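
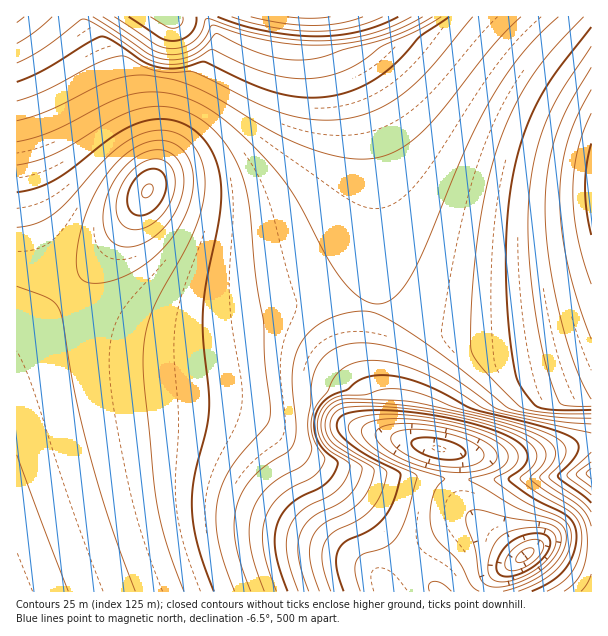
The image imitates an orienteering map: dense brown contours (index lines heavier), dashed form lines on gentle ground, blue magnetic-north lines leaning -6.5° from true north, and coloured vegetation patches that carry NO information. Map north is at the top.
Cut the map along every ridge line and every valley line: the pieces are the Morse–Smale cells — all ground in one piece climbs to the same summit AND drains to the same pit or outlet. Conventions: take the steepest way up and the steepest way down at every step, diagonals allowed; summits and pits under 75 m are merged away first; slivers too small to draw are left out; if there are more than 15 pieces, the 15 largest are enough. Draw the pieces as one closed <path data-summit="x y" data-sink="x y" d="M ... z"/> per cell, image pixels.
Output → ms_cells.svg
<path data-summit="147 191" data-sink="309 17" d="M332 16l-316 1 1 319 36-29 29-28 24-27 29-41-14 37 0 21 7 16 12 11 15 10 33 8 46 0 50-10 25-3 35 1 27 6 2-2 3-24 0-97-3-30-13-53-23-51-1-24z"/><path data-summit="147 191" data-sink="525 555" d="M212 409l-53 1-52 8-50 12-39 14-2 2 0 145 576 0-1-117-70 6-95 0-64-8-45-12-29-15-25-21-14-8z"/><path data-summit="591 186" data-sink="309 17" d="M591 16l-259 1 4 10 1 24 23 51 13 53 3 30 0 97-4 26 77 18 57 0 49-7 37-13z"/><path data-summit="147 191" data-sink="438 449" d="M132 216l-26 36-24 27-29 28-37 29 1 109 40-15 50-12 52-8 53-1 37 7 14 8 25 21 29 15 45 12 64 8 95 0 71-7-1-31-49 12-50 3-60-9-46-14-8-8-2-4-2-30-7-24 0-36 5-20-3-5-25-5-35-1-25 3-50 10-46 0-21-4-18-8-21-17-7-16 0-21z"/><path data-summit="591 186" data-sink="438 449" d="M591 307l-36 12-49 7-57 0-77-18-5 24 0 36 7 24 0 24 4 10 8 8 10 5 59 13 37 5 50-3 49-12z"/>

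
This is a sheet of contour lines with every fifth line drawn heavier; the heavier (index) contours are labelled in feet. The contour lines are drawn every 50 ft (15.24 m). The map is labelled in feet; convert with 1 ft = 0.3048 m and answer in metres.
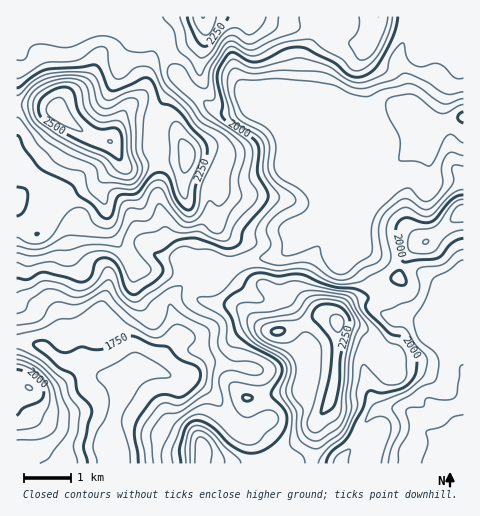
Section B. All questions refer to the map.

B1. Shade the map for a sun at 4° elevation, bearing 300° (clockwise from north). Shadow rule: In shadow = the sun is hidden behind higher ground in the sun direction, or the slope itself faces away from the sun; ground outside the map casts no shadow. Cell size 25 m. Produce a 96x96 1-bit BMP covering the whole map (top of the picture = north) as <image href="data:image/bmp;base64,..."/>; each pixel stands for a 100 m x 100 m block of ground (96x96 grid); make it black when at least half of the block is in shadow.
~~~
<image width="96" height="96" href="data:image/bmp;base64,Qk2+BAAAAAAAAD4AAAAoAAAAYAAAAGAAAAABAAEAAAAAAIAEAAATCwAAEwsAAAIAAAAAAAAA////AAAAAAAAAAAAAAAAAH4D4AAAAAAAAAAAAH+D8AAAAAAAAAAAAH/D8AAAAcAAAAAAAH/j+AAAB+AAAAAAAH/5+AAAD8AAAAAAAH/9+AAAD4AAAAAAAH/8+AAABwAAAAAAAH/+fAAAAgAAAAAAAC///AAAAAAAAAAAAAf/+AAAAAAAAAAAAAf/+AAAeAAAAAAAAA//+AAB+AAAAAAAAA///8AH+AAAAAAAAA///+AH8AAAAAAAAA///+AH8AAAAAAAAA/+/8AHgAAAAAAAAAf8f8ADAAAAAAAAAAf8P8AAAAAAAAAAAAf4H4AAAAAAAAAAAAf4DwAAAAAAAAAAAAf4AgAAAAAAAAAAAAf4AAAAAAAAAAAAAAf4AAAAAAAAAAAAAAf8AAAAAAAAAAAAAAf8AAAAAAAAAAAAAAP+AAAAAAAAAAAAAAP+AAAAAAABgAAAAAP+AAAAAAABwAAAAAP8AAAGAAABwAAAAAP8AAAGAAABgAAAAAP8AAAAAAAAAAAAAAH8AAAAAAAAAAAAAAH4AAAAA+AAAAAAAAHwAAAAA/A/gAAAAAHgAYAAB/g/wAAAAAAAA4AAA/g/wAAAAAAAA4AeA/g/4AAAAAAAAQAcAfgf4AAAAAAAAAAcAPAHwAAAAAAAAAAIAPADgAAAAAAAAAAAAGAAAAAAAAAAAA8AAAAAAAAAAAAAAB8AAAAAAAAAAAAAAB8DwAAA4AAAAAAAAH8H4AAA8AAAAAAAAH8P4AAA8AAAAAAAAH4H4AD4cAAAAAAAAD4DwAf4HAOAAAAAAB4BwAf4Dw/HwAAAAA4AwA/wB4//8AAAAAAAQA/wB8//8AAAAAAAAA/gB+Z/8AAAAAAAAA/AB+Q/4AAAAAAAAA/HB+Y/wAAAAAAAAA+Ph+QfgAAAAAAAAA8/h+AOAAAAAAAAAA5/x+AAAAAAAAAAAAD/h+AAAAAAAAAAAAD/h/AAAAAAAAAAAAD/h/OH4AAAAAAAAAD/B///8AAAAAAAAAD/B/v/8AAAAAAAAAD/B/v/8AAAAAAAAAD+B/P/4AAAAAAAAAH+A/H/4AAAAAAAAAP+A+D/wAAAAAAAAAP8AcA/gAAAAAAAAAP8AAAPAAAAAAAAAAP8AAACAAAAAAAAAAP4AAAAAAAAAAAAAAH4AAAAAAAAAAAAAAH4AAAAAAAAAAAAAAD4AAAAAAAAAAAAAAD4AAfwAAAAAAIAAAB4AA/4AAAAAAcAB8A4AA/4AAAAAAcAB+AIAB/8AAAAAAcAB+AAAB//AAAA4AMAA/AAAD//gAAH8AAAAeADAH//wAAf+AAAAGADwH//4AA/+AAAAAADwP//wAB/+AAAAAADwP//wAB/8AAAAAADgP//4AA/8AAAAAABAP//8AA/8AAAAAAAAP//+AAf8AAAAAAAAH//+AAf8AAAAAAAAH//+AAP8AAAAAAAAH+/+AAH+AAAAAAAAH8f8AAH+AAAAAAAAH8f4AAH+AAAAAAAAH4AAAAD+AAAAAAAAH4AAAAD8AAAAAAAADwAAAAD8AAAAAAAAAAAAAAB4AA="/>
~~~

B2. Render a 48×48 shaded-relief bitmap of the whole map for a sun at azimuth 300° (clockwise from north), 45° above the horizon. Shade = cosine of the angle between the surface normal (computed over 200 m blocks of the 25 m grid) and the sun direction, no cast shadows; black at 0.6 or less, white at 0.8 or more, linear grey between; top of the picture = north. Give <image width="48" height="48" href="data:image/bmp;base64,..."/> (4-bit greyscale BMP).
<image width="48" height="48" href="data:image/bmp;base64,Qk32BAAAAAAAAHYAAAAoAAAAMAAAADAAAAABAAQAAAAAAIAEAAATCwAAEwsAABAAAAAAAAAAAAAAABEREQAiIiIAMzMzAERERABVVVUAZmZmAHd3dwCIiIgAmZmZAKqqqgC7u7sAzMzMAN3d3QDu7u4A////AHd3d2VnirzLvNtmeJmZiIdCWZhkRneIh3d3ZlVXiry7zet1Z5q6mYdCN5l0Nnd4iHZmVURXiry7zux1Z5q7u5dCA3mFNGd4iWZmVURWiry6zvt2eImbzclTEFmWRFd3iGZmVUVWirzLveuHiIiJztt0IBeYVWd2d3ZlVVVmiavLrOuYmYd4rMymMAR3Znd2Z3ZURWd3eau7q+2pqod4q6u4MSNVVWd3d4dTNWeIiJqqmt3Lupmby5m5MTVlMjV3d4dURWeIiJmZmb3cupm97am6QDaHUiRnd4hlZ3d4iIiIiJvcqZms7rmqUTeIdTNWd4hmeHd3eIiIiIm7qIiazbmqYTeIdlVWd4h4h3d2Z4iImYial3d4mpiqYTeIhlZmd4iIh3iHZnd3iZmrmIh2d4iaYSeIhlZ4iWZoh3eIdnd1aJq8uaqXZniZYSZ3h1aImVVWd3eIiIhlV4iby7zKh3iZciVmiGaIiWZVZ2Z4mYh1Z4iJq7zMu7qZhCRWh2Z4iWZmZmVomXd2eIiJq6qrvN26hCRnd2VoiWZmd1NIqWRFeqmauqmZq83LlkZ3dlVXiWVWd2MmqnQ0aamau6qZmru7uoiIh2VWiGVWd3U1q4VDRomau7upqpmZvLqph2VWd3ZWd3ZFm5ZVVniImruqu6h3nMu7p2ZlVnZWd2ZWmodlVnd4iImZq6l3isy8uGVURGZFZmVWeHZ2Vnd3ZmZmiql3eKu7unVERHZDVmVVZmZ2RGd2ZVVVaJmHeJq7u6hURJhkRndlRFZ3ZUZ2VFVWZ4mYeJvMu7qWRImXVoiGQ1Znh0WHRERFZniYiJvMuqrLdmeIZXmXM1ZnmVNnVEQ0VWZ4iIrdypreyWZ4dniXM1VYqVNXVVQ0VVV4iIm92onf/Xd4iIiGRENJulNnZWVVZmZ4iIibyojO/4h4iJqGVCE4ulNoZWZWd3eIiIiJuoes3YiIiJqoZSAnqUJXZFVVeIiIiIiImoebu4iIh3iqhjJHqVI2ZEM0aIiIiIiImpibqoiZh3eJhjRoqmI2ZTIjaIiIiIiIiJmsupmYiHd3YyR5unRFZUMjV4iIiIiIh4irqZmYiHeIYhR5uoZmdmVEZ4iIiIiIh3iamKqZiIiJhCR5qXZ3dndmeIiIiIiIh4iJmLuph3eKpjRpqFZ3ZniIiIiIiIiIeIiIiMy5h2Z6uFRol1VmVXiIiIiIiIiHeIiHVd3bhlRpy3VXh2ZlM2iIiIiIiIh2d4iHU//tp1RHvKdWdndjJGeIiIh4h2ZVZniIZP/+2nVFm7pkZ4dCJGZnd3d3d1REVniId87u3Khlerp0WJcgJWVVZmZ3h1REVneIiKvMvLuGeal1aJcgJmVEVmZ3mWM0Z3d4iJqqqruXeJmHeJcgFXVEVnd3iYUiaId4iJmZmauod4mIiZhAFnQzRWiIiJcxSJiIiImYiZqpiIiImqlRFnUzRFeJiZlRN5mIiIiIiIiZiIiImrljNnZVVWeJmZpyJomHeIiIiIiIiIiJmrlkRndVZmeJmZqDJYiHeA=="/>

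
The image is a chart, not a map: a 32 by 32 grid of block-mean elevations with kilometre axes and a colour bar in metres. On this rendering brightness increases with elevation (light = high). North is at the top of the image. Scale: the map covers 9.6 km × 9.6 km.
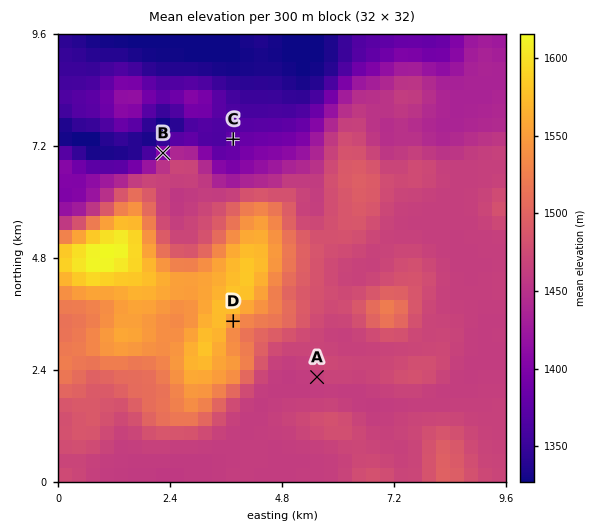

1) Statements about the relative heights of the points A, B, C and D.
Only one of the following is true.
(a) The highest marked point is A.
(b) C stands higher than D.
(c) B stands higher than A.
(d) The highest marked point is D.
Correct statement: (d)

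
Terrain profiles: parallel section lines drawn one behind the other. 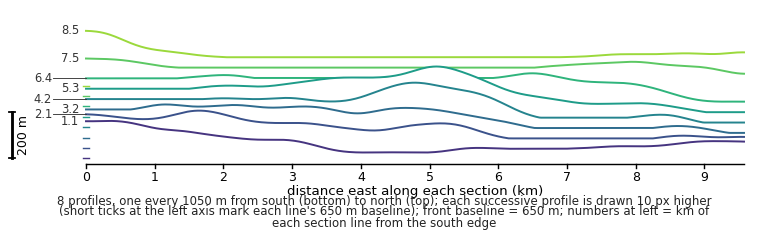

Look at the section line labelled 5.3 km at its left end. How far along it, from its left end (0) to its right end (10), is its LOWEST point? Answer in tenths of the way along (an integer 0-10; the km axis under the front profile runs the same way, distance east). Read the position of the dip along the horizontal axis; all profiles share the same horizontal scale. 10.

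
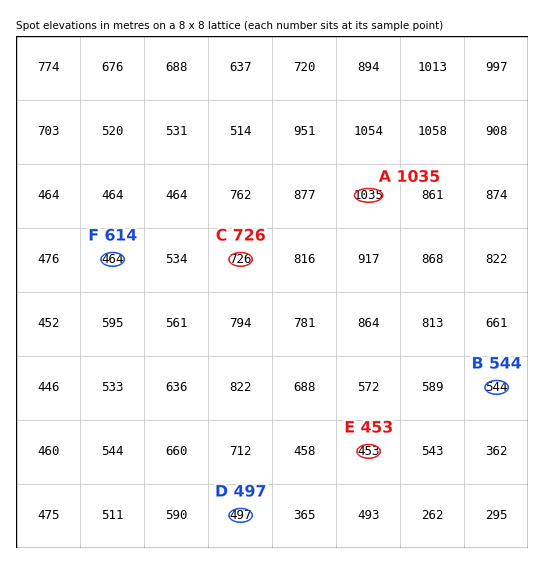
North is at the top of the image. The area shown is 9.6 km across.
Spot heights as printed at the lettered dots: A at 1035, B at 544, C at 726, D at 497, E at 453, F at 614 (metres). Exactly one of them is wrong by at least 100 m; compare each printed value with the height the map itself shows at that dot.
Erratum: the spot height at F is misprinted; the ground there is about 464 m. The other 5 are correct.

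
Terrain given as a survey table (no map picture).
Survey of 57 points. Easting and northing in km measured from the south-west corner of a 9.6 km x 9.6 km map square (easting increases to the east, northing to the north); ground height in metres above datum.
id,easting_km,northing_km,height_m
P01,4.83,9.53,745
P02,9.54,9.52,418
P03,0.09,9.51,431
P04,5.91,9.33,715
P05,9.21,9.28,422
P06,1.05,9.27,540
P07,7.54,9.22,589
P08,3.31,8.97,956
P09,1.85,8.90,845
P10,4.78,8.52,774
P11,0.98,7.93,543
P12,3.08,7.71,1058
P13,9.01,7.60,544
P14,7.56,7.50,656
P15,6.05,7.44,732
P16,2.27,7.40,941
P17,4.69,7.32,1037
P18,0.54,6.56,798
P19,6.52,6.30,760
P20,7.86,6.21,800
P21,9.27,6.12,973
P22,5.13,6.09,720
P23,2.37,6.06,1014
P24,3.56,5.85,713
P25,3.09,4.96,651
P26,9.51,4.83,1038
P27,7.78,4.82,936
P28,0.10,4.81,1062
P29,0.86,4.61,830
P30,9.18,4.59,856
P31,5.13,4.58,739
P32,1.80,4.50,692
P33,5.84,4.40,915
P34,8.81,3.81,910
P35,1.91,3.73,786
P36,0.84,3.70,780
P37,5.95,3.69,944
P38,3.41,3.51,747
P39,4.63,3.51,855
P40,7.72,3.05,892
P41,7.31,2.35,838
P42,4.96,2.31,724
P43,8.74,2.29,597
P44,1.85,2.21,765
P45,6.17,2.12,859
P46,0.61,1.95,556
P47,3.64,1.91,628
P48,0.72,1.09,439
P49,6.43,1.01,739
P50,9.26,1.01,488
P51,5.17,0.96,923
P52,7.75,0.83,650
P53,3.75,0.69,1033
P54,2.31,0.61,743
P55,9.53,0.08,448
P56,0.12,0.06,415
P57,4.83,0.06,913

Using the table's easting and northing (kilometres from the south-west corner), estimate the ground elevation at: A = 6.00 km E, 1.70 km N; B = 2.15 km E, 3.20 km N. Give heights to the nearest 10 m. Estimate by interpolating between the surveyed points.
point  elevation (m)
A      900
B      730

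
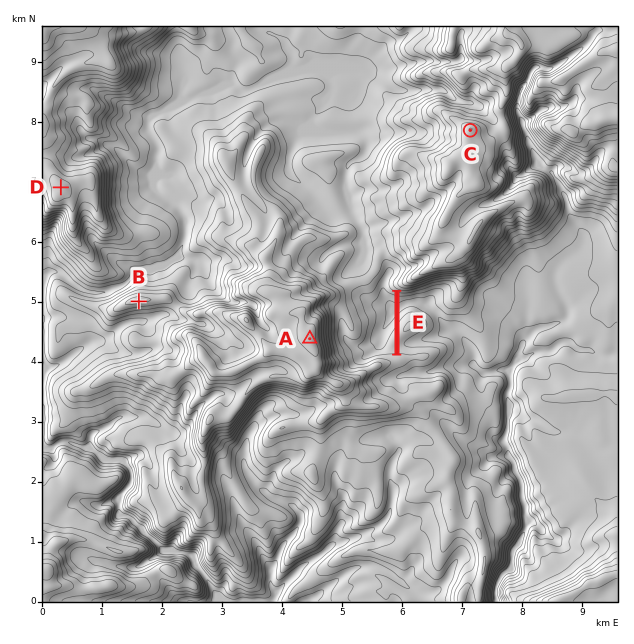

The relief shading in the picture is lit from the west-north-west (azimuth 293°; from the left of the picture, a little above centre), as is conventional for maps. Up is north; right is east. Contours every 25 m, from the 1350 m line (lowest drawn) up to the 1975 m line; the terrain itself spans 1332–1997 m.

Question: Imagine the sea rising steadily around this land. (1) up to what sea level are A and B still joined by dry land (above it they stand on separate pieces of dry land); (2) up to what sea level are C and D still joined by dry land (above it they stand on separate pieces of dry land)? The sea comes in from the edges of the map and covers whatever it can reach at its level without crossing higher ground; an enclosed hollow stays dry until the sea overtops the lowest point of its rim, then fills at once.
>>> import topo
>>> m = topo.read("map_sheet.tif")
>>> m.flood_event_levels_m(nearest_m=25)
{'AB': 1675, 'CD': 1600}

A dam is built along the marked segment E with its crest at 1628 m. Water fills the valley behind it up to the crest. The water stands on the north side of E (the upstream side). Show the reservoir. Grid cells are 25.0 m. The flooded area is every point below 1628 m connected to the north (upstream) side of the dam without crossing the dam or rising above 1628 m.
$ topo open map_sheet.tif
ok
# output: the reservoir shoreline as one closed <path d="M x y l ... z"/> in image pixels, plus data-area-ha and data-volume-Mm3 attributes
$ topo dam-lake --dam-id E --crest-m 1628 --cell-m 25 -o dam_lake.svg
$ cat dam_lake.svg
<path d="M391 266l-3 0-2 2-4 8-11 16-3 1-7 0-3 2 0 3 5 9 0 5 5 6 0 9-2 1-2 11-8 7 6 5-2 7 2 2 8-1 4-3 20-2 0-63-4-3 0-8 4-7 0-3-3-4z" data-area-ha="66" data-volume-Mm3="17.54"/>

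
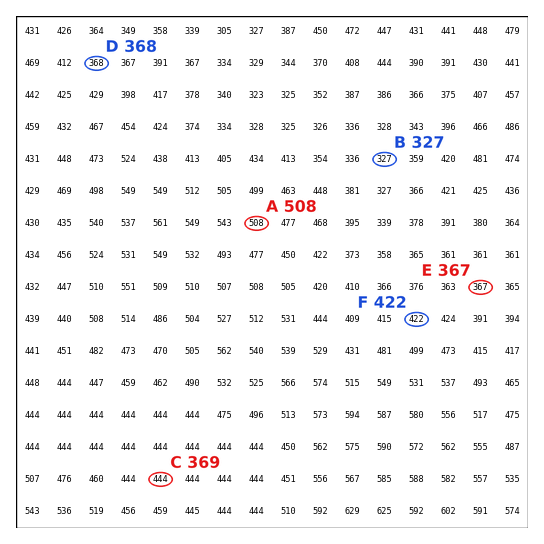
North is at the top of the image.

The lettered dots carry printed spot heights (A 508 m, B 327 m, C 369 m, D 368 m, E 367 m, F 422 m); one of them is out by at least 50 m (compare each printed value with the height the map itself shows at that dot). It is C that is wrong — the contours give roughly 444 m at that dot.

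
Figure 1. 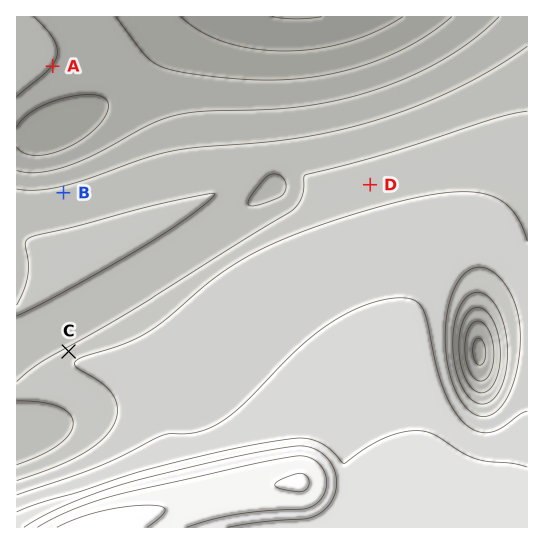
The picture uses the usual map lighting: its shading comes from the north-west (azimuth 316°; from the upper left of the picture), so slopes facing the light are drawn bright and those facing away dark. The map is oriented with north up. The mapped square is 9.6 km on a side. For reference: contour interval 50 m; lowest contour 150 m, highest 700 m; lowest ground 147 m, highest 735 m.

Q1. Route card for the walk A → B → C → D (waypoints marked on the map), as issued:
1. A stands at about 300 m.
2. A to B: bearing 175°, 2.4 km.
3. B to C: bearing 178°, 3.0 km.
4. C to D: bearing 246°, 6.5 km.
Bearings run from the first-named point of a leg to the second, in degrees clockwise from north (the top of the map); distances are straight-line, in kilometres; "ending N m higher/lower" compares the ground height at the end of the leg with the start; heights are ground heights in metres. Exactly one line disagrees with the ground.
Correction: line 4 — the bearing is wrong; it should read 61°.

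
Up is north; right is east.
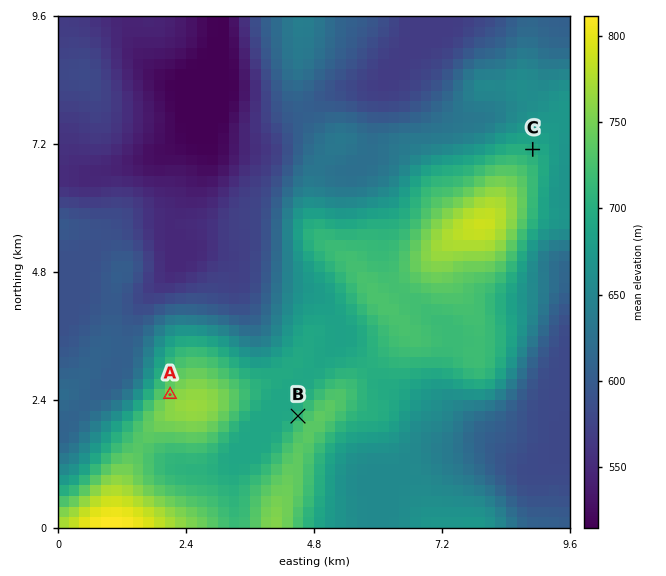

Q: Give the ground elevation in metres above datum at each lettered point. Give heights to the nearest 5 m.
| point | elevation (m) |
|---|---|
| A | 750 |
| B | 710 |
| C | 695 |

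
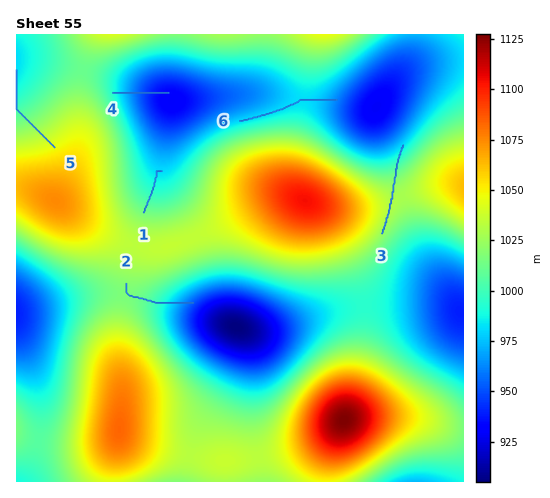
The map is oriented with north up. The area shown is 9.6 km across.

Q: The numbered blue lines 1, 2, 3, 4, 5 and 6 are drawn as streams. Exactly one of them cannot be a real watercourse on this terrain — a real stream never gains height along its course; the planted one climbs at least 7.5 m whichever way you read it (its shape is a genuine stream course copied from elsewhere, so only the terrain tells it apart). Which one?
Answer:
3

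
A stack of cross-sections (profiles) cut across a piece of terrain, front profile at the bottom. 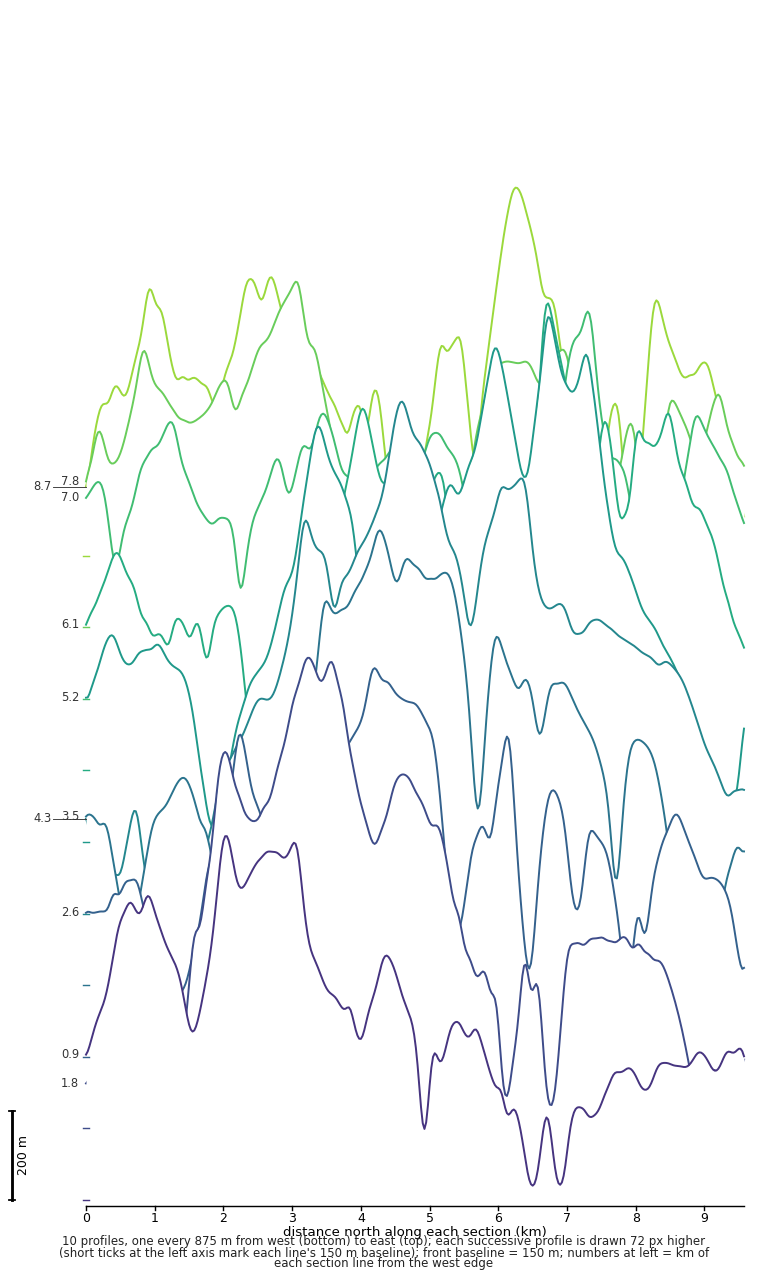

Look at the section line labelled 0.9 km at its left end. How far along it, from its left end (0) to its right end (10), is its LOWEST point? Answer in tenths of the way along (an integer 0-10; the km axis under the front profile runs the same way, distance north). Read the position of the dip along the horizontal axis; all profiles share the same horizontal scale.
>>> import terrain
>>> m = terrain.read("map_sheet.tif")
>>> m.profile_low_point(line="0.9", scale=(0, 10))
7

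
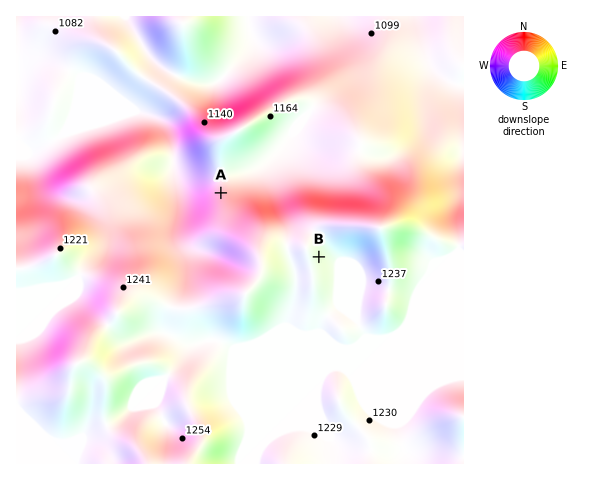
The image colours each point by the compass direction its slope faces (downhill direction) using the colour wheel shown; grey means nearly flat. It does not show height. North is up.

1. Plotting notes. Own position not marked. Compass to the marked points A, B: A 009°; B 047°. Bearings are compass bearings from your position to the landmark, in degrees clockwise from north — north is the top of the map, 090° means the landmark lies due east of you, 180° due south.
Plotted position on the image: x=192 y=375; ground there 1240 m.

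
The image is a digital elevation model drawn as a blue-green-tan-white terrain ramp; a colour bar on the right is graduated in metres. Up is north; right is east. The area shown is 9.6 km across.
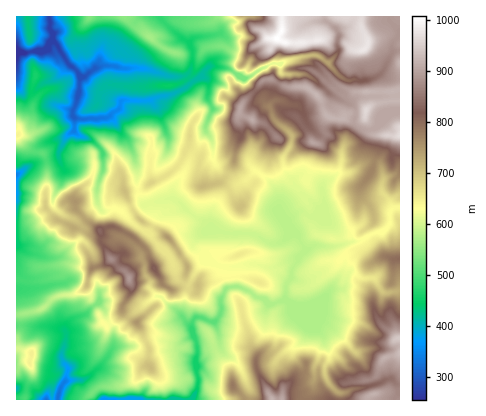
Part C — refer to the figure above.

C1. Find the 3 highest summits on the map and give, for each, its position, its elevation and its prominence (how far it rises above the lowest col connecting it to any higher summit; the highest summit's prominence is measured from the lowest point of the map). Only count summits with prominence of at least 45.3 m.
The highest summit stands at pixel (276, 38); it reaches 1008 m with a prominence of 753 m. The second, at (364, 50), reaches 980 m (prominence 61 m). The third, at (366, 110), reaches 962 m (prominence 57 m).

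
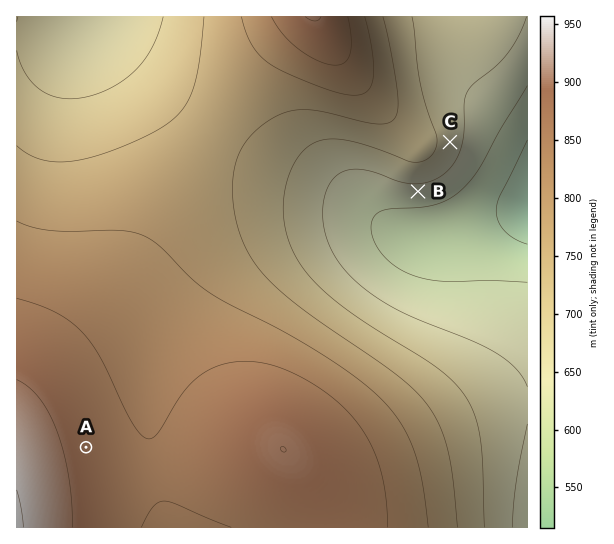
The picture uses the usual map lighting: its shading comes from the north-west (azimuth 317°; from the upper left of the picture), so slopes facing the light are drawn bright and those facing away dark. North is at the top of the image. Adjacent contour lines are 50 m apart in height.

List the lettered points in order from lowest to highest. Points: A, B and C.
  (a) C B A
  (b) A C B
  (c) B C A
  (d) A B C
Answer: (c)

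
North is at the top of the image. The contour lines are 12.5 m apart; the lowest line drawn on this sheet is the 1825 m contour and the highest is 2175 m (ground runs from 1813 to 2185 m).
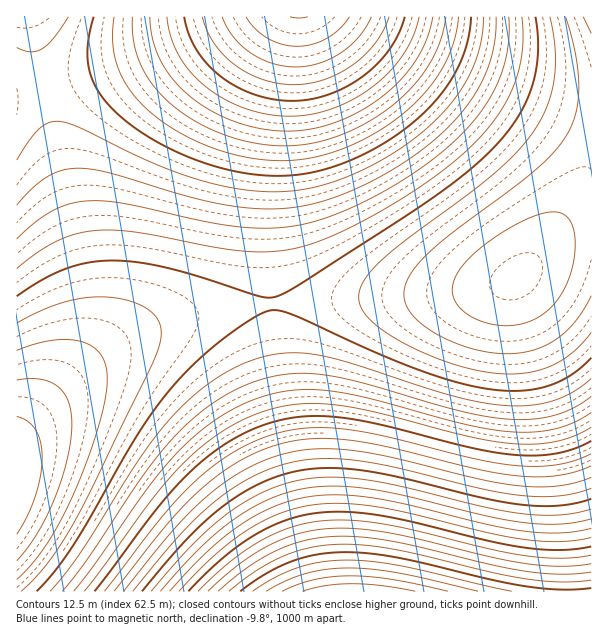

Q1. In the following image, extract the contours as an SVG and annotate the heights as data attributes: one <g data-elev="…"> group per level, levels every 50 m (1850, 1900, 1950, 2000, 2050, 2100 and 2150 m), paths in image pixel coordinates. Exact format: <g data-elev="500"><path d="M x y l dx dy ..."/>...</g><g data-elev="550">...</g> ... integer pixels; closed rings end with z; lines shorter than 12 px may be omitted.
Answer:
<g data-elev="1850"><path d="M266 591l21-11 19-7 20-4 22-1 24 1 26 4 80 18"/></g><g data-elev="1900"><path d="M218 591l28-23 29-17 28-10 30-5 27 1 32 4 100 24 36 7 33 2 30-2"/></g><g data-elev="1950"><path d="M179 591l36-36 31-24 33-17 17-6 18-3 30-2 36 4 33 7 78 19 37 7 33 2 30-4"/><path d="M308 17l-9 1-9-1"/></g><g data-elev="2000"><path d="M142 591l44-51 36-33 18-13 20-10 18-8 19-5 32-3 37 3 36 7 86 21 39 6 34 0 30-6"/><path d="M405 17l-6 16-9 15-12 15-15 13-16 10-18 8-18 5-18 2-20-2-18-4-18-8-16-11-14-12-11-14-8-17-4-16"/></g><g data-elev="2050"><path d="M104 591l58-75 34-36 20-16 20-13 19-10 21-8 35-5 39 2 39 7 91 23 42 6 20 0 18-2 16-4 15-6"/><path d="M459 17l-6 27-11 25-17 24-23 21-28 20-32 15-31 9-30 3-35-4-34-9-33-16-28-19-20-21-12-23-6-25 1-27"/></g><g data-elev="2100"><path d="M62 591l27-34 55-83 27-34 20-19 19-16 21-13 21-10 18-5 18-3 18-1 20 2 37 8 101 29 27 5 22 2 23 0 21-4 18-8 16-11"/><path d="M509 17l-1 27-6 27-11 25-17 24-22 24-29 22-34 23-36 18-26 10-22 7-23 3-22 1-47-5-94-20-18-2-17 0-16 3-17 7-16 12-18 16"/></g><g data-elev="2150"><path d="M17 580l15-16 13-18 14-22 13-27 14-33 12-35 7-28 2-21-1-14-4-10-9-9-10-5-14-2-16 0-18 4-18 6"/><path d="M566 17l9 36 4 31-3 27-9 23-13 18-18 18-86 64-25 23-17 21-3 10-1 9 3 11 7 9 10 9 14 9 17 8 18 6 18 4 16 1 14-1 13-3 22-11 19-18 16-25"/></g>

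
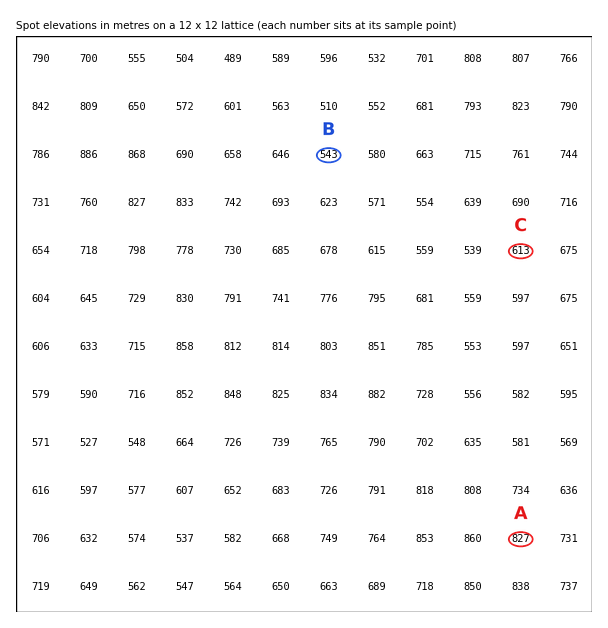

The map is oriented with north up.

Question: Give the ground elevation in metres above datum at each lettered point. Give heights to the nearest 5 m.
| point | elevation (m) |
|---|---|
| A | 825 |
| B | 545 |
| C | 615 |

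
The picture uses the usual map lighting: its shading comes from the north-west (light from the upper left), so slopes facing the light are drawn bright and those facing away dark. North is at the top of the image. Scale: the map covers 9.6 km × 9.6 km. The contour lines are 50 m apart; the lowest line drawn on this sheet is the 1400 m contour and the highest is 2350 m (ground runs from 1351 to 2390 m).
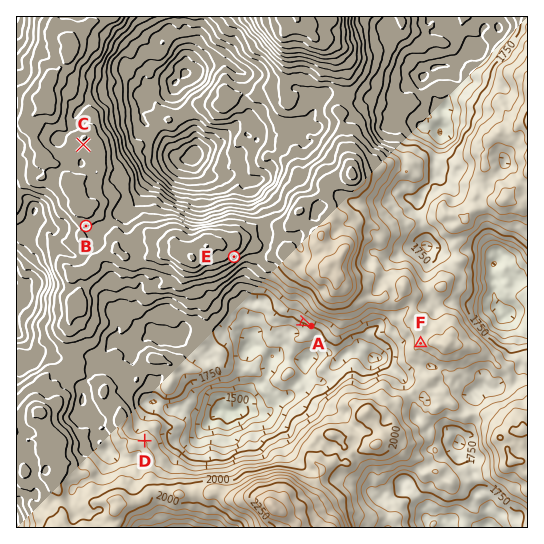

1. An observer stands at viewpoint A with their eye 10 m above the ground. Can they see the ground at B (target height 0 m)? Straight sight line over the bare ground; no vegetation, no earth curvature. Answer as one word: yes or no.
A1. no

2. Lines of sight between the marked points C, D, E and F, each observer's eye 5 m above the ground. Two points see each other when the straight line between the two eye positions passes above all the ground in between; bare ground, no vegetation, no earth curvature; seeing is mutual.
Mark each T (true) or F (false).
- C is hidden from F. T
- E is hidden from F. T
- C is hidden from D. T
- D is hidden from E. F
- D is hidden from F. F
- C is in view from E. F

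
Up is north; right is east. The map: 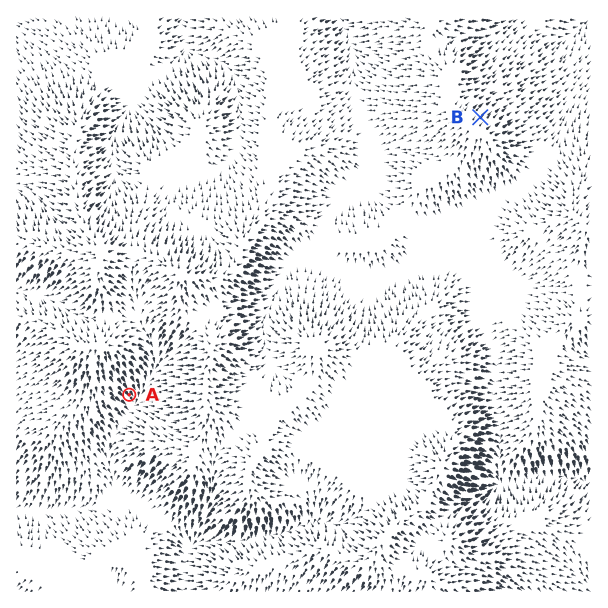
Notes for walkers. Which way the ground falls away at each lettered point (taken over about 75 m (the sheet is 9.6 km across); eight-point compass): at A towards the SE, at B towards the NE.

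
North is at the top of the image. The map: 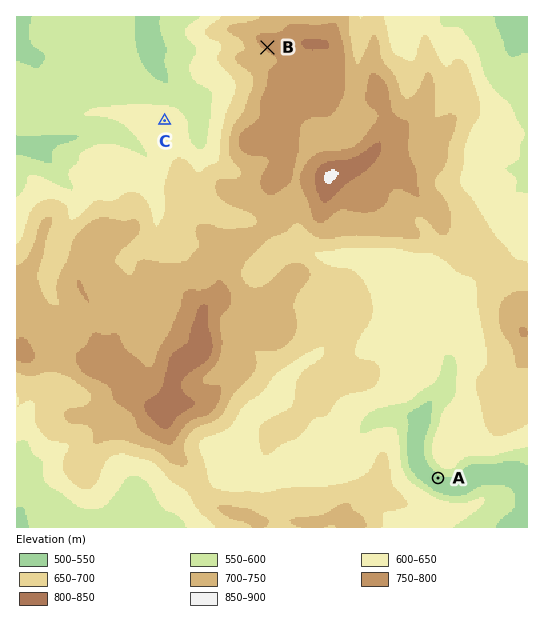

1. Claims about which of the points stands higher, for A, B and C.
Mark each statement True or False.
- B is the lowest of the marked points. False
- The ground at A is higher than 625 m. False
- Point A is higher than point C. False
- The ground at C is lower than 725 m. True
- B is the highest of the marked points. True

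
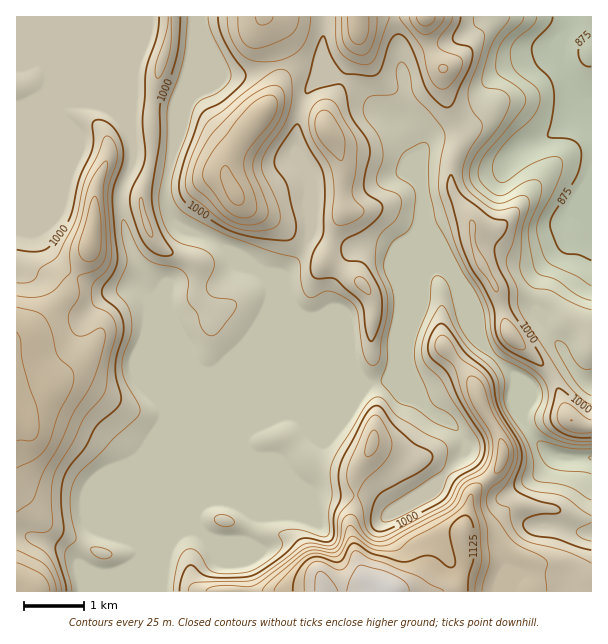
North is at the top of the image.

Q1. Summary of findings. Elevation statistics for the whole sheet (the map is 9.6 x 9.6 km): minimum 860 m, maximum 1200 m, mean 990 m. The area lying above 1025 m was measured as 21.1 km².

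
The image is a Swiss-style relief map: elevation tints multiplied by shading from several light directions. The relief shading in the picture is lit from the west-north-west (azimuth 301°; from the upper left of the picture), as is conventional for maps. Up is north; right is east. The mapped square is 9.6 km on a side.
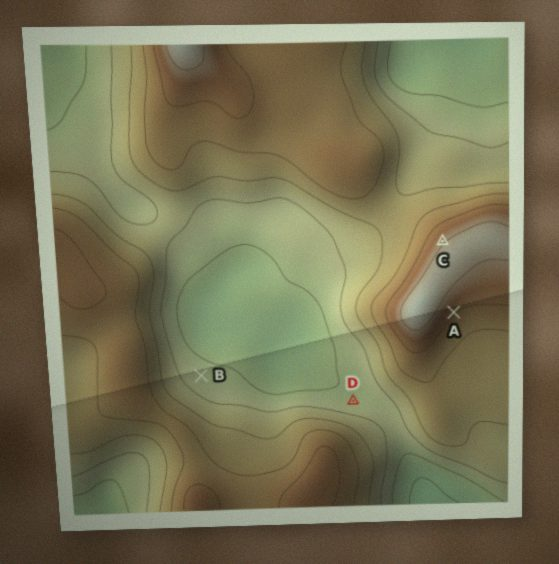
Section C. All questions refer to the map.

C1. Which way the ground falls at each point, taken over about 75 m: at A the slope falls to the SE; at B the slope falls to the NE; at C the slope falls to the NW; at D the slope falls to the N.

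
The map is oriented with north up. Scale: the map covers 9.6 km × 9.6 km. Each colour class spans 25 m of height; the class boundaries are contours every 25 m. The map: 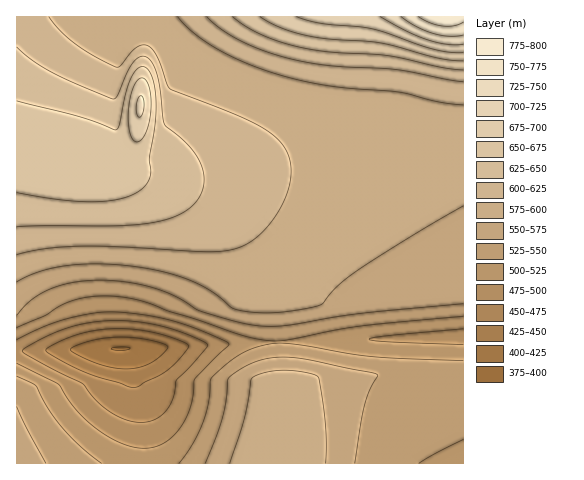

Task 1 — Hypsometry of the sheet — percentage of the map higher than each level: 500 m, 91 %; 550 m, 72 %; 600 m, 32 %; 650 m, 10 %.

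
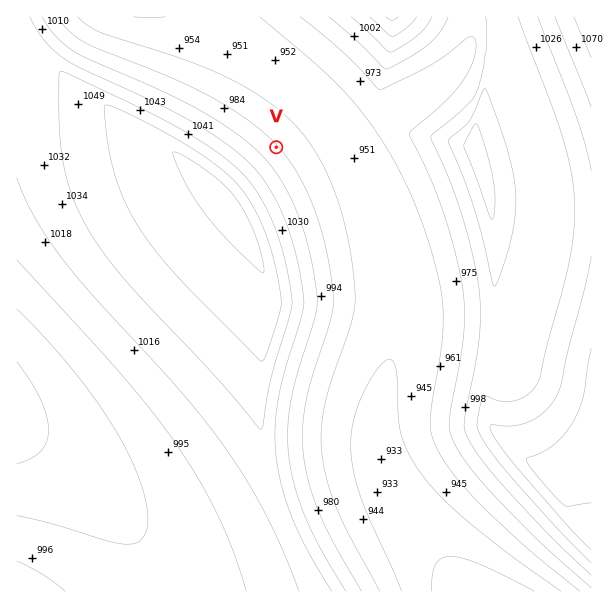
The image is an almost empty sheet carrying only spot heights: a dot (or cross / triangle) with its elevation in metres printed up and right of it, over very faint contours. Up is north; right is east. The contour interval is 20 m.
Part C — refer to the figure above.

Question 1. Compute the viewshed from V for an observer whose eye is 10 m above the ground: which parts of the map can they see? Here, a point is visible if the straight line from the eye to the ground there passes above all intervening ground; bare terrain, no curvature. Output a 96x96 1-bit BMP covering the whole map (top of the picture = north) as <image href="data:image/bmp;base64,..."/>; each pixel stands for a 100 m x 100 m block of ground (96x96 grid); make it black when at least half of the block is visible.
<image width="96" height="96" href="data:image/bmp;base64,Qk2+BAAAAAAAAD4AAAAoAAAAYAAAAGAAAAABAAEAAAAAAIAEAAATCwAAEwsAAAIAAAAAAAAA////AAAAAAAAAAAAAAAAAAAAAAAAAAAAAAAAAAAAAAAAAAAAAAAAAAAAAAAAAAAAAAAAAAAAAAAAAAAAAAAAAAAAAAAAAAAAAAAAAAAAAAAAAAAAAAAAAAAAAAAAAAAAAAAAAAAAAAAAAAAAAAAAAAAAAAAAAAAAAAAAAAAAAAAAAAAAAAAAAAAAAAAAAAAAAAAAAAAAAAAAAAAAAAAAAAAAAAAAAAAAAAAAAAAAAAAAAAAAAAAAAAAAAAAAAAAAAAAAAAAAAAAAAAAAAAAAAAAAAAAAAAAAAAAAAAAAAAAAAAAAAAAAAAAAAAAAAAAAAAAAAAAAAAAAAAAAAAAAAAAAAAAAAAAAAAAAAAAAB8AAAAAAAAAAAAGAD/AAAAAAAAAAAAPwH/wAAAAAAAAAAAP8f/4AAAAAAAAAAAf///8AAAAAAAAAAAf///8AAAAAAAAAAAf///8AAAAAAAAAAA////8AAAAAAAAAAA////8AAAAAAAAAAA////8AAAAAAAAAAA////8AAAAAAAAAAA////8AAAAAAAAAAB////8AAAAAAAAAAB/+B/8AAAAAAAAAAB/8A/8AAAAAAAAAAB/8A/8AAAAAAAAAAB/8Af8AAAAAAAAAAD/8Af8AAAAAAAAAAD/8AP8AAAAAAAAAAD/+AP8AAAAAAAAAAD/+AH8AAAAAAAAAAH/+AD8AAAAAAAAAAH/+AB8AAAAAAAAAAP/+AA8AAAAAAAAAAP/+AA8AAAAAAAAAAP//AAcAAAAAAAAAAf//AAMAAAAAAAAAAf//AAEAAAAAAAAAA///AAAAAAAAAAAAB///AAAAAAAAAAAAB///AAAAAAAAAAAAD///AAAAAAAAAAAAD///AAAAAAAAAAAAH///AAAAAAAAAAAAP///AAAAAAAAAAAAP///AAAAAAAAAGAAf///AAAAAAAAAOAA////AAAAAAAAAPAA////AAAAAAAAAfAB////AAAAAAAAAfgD///+AAAAAAAAA/gH///+AAAAAAAAA/wP///+AAAAAAAAB/4f///+AAAAAAAAD//////+AAAAAAAAH//////+AAAAAAAAP//////8AAAAAAAAf//////8AAAAAAAA///////8AAAAAAAB///////4AAAAAAAD///////4AAAAAAAP///////4AAAAAAAf///////wAAAAAAA////////wAAAAAAD////////wAAAAAAH////////wAAAAAAP////////4AAAAAA/////////4AAAAAB8D///////4AAAAAAAAf//////4AAAAAAAAf//////8AAAAAAAAf//////8AAEAAAAAf//////8AAcAAAAAf//////8AA8AAAAA///////+AD8AAAAA///////+AH8AAAAB///////+AP8AAAAD///////+Af8AAAAH/////+D+B/8AAAAH/////8A+D/8AAAAP/////4AeH/8QAAAf/////wAOP/8wAAA//////wAGf/8wAAB//////gAD//84AAD//////gAD//8="/>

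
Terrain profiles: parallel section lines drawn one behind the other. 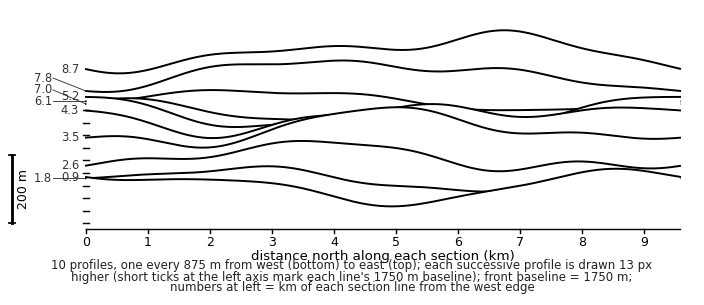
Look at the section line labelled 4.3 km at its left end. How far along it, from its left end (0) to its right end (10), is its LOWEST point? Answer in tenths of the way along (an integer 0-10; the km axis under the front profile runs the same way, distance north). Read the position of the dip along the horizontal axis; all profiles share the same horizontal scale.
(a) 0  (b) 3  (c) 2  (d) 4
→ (c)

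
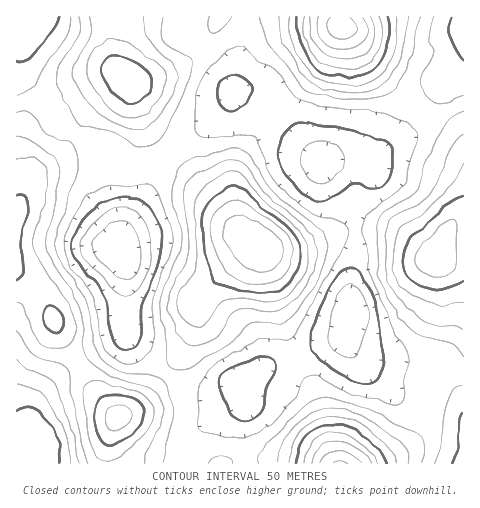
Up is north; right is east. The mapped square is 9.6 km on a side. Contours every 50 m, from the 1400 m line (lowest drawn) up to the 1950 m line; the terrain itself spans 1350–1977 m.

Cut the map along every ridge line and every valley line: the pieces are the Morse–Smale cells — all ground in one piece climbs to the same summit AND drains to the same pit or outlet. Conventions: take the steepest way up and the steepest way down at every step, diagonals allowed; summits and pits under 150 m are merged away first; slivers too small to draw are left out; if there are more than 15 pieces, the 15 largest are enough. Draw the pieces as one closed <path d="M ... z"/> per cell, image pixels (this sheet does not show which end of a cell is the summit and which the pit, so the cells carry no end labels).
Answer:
<path d="M263 90l-29 2-9 18-14 13-23 14-16 15 42 47 19 25 6 7 22 13-40 30-25 26 0 21-4 14-13 22-14 17 20 14 11 5 12 0 21-6 33-19 24-7 50-19 9-7 6-17 0-40 6-26-3-52 5-15 0-10-12-9-14-4-10 0-8-6-11-13-10-23-10-12-14-15z"/><path d="M463 16l-243 0-11 23-9 10 19 19 15 24 29-2 7 3 14 15 10 12 12 26 15 15 14-3 22 2 15 5 6 7 3-20 29-19 11-11 17-32 25-23z"/><path d="M463 65l-10 13-15 12-17 32-11 11-29 19-3 20-6-7-21-7-16 0-12 3 18 3 18 11 0 10-5 15 3 52-6 26 1 34-6 20 1 11 8 9 12 6 50 1 17 3 12 10 17 27 1-139-27-3 14-32 5-5 8-2z"/><path d="M346 333l-10 9-50 19-24 7-24 13 4 16-1 8-13 10-24 12-9 10-5 8-5 18 39 1 14-5 38 0 33 5 154 0 1-65-18-27-7-7-14-5-51-1-11-2-13-10-4-6z"/><path d="M24 32l-8 1 0 239 13 8 10 10 11 18 9 25 31 51 14 19 13 13 3 0 16-8 15-16 14-18-30-27-9-15 0-67-7-16 0-25-13-39 1-33-48-28-16-26-22-25-1-13z"/><path d="M183 16l-149 0-11 19-3 25 1 13 22 25 11 22 12 9 41 23-1 33 13 39 0 22 8-22 20-28 14-30 11-14-17-16-11-16-10-22-5-16 11-1 24-8 18-9 17-14-16-19z"/><path d="M173 152l-12 14-14 30-20 28-8 22 7 19 0 67 9 15 29 26 3-1 12-15 13-22 4-14 0-21 3-5 29-27 33-23-3-4-19-10-6-7-19-25z"/><path d="M18 273l-2 0 0 162 16 1 6 5 2 10 0 13 66 0 3-29 10-18-15-14-14-19-31-51-9-25-11-18-10-10z"/><path d="M166 374l-30 34-17 8-4 5-7 19 0 24 77 0 5-19 5-8 9-10 30-15 8-9-4-21-24 10-18 1-11-5z"/><path d="M201 50l-19 14-18 9-24 8-11 1 5 16 10 22 11 16 17 15 16-14 23-14 14-13 8-16-10-21z"/><path d="M218 16l-34 1-1 14 17 19 9-11 10-20z"/><path d="M463 219l-7 1-7 9-11 29 26 1z"/><path d="M32 436l-16 1 1 27 22-1 0-18z"/><path d="M276 459l-38 0-13 4 84 0z"/><path d="M33 16l-16 0-1 16 8 0z"/>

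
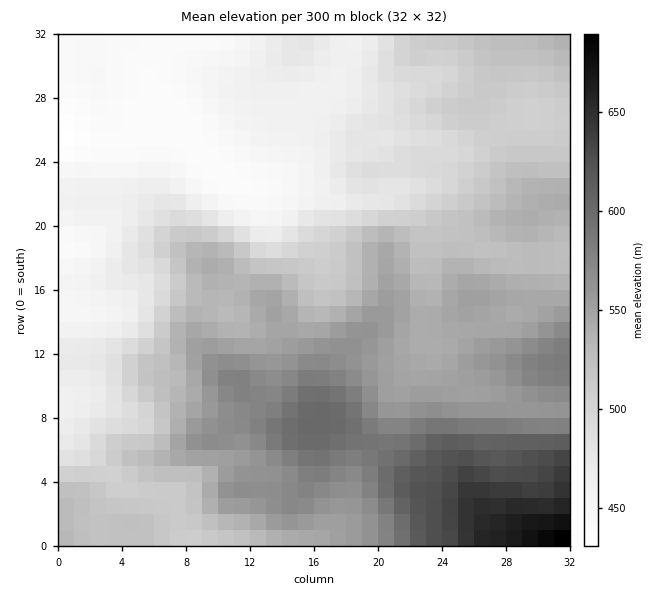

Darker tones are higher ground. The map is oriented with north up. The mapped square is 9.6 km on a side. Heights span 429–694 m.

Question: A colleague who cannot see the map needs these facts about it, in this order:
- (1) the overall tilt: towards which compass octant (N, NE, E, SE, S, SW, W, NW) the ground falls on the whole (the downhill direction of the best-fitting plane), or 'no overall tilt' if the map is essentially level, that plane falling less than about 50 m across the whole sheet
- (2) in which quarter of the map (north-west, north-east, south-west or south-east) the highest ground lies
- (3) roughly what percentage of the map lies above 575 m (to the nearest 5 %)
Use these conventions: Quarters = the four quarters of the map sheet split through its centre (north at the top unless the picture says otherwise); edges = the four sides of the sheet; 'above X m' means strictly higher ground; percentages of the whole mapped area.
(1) The general tilt is down to the north-west (the land rises towards the south-east).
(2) Look to the south-east quarter for the highest ground.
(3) Roughly 15 % of the ground is higher than 575 m.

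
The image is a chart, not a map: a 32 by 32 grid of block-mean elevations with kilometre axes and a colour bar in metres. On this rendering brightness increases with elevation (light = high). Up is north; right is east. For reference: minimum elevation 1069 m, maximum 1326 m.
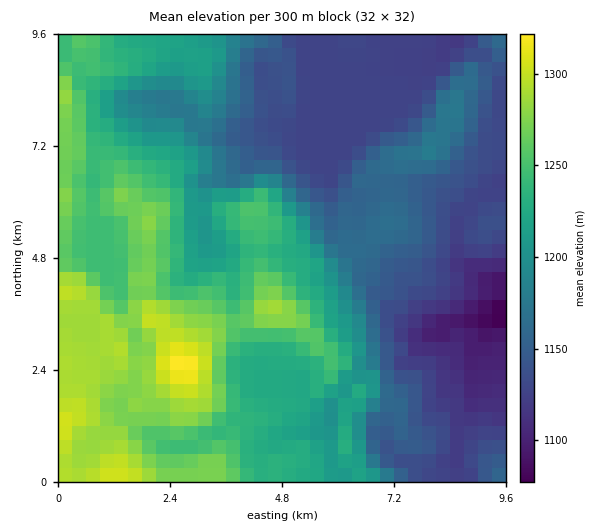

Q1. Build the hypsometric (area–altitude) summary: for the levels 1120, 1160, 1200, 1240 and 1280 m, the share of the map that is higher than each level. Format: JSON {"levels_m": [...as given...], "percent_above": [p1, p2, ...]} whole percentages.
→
{"levels_m": [1120, 1160, 1200, 1240, 1280], "percent_above": [94, 63, 51, 31, 10]}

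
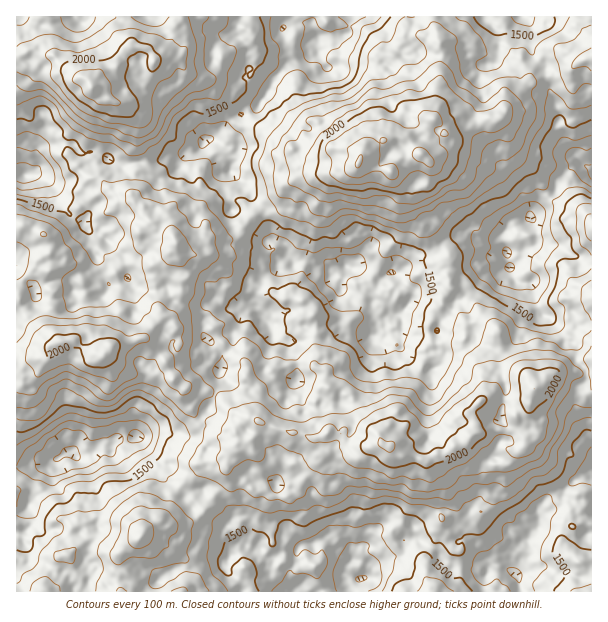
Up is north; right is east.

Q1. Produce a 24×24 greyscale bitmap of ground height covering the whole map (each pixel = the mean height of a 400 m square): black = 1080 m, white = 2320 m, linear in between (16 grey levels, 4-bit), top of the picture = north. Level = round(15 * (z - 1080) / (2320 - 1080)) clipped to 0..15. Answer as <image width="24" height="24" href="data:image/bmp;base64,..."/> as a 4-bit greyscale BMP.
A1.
<image width="24" height="24" href="data:image/bmp;base64,Qk2WAQAAAAAAAHYAAAAoAAAAGAAAABgAAAABAAQAAAAAACABAAATCwAAEwsAABAAAAAAAAAAAAAAABEREQAiIiIAMzMzAERERABVVVUAZmZmAHd3dwCIiIgAmZmZAKqqqgC7u7sAzMzMAN3d3QDu7u4A////AHd4iIhlQ0IkVlQzVmd4mYdVREMkVVQzVkZ3mpdlVURERVVDVTVmiYd2d2ZVZmZURDNFZ3eIiIiJmYh2VCESNGiZiJq8u6mZZEISIleZmqq8uruqhXVFRGiJmImaqburl5d5h4h4d4h3d5qsuKqrqZdndndVVnmaqZu7qpdmVWVDRniHd4mZmZdlRWRDRmdlV4h3eIdlVUMzRWUzV4h2eJh1RDIzRlMjVoh2eJh2RFRFVlMiRodWeIdmVnZnh1QiR0RWd3ZVaJqquYZTRRNWZlVEeb3tzKh1QjRWd1M0eb3t3bmGQ1V5qmREZ5vNzLqnVWe8yodlRWeau6mYZ5rNu6l1RDRoiod3eJqqu6l2UyNXeHZmeIh5qZh2QzNGeHVUZw=="/>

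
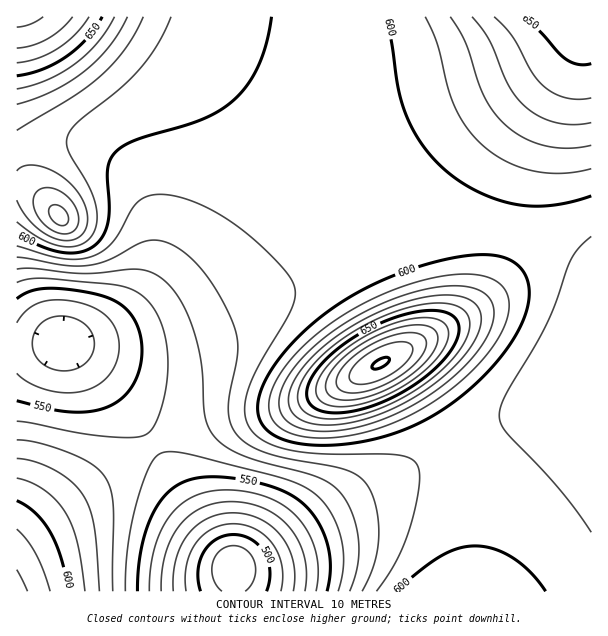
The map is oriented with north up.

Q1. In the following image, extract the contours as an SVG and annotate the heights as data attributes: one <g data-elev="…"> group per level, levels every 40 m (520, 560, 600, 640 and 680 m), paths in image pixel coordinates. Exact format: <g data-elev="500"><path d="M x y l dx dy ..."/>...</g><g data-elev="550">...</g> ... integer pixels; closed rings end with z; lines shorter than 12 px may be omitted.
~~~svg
<g data-elev="520"><path d="M173 591l0-16 3-15 5-14 7-11 9-10 10-6 12-5 14-1 13 1 14 5 12 7 9 10 7 12 5 13 2 15-2 15"/></g><g data-elev="560"><path d="M125 591l1-25 3-26 5-25 6-24 7-20 7-12 7-6 9-1 24 3 85 22 21 8 15 9 9 9 7 10 10 26 3 25-6 27"/><path d="M17 283l15-4 18 0 64 6 21 6 14 11 10 16 7 21 2 24-2 24-6 24-7 16-9 8-15 3-30-2-82-15"/></g><g data-elev="600"><path d="M69 591l-9-36-10-24-15-19-18-11"/><path d="M546 591l-15-18-18-15-18-9-19-3-17 2-18 8-18 12-28 23"/><path d="M304 444l19 1 21-1 22-3 21-5 20-7 19-10 18-10 18-14 19-17 17-18 13-18 10-18 6-16 2-15-2-14-6-10-12-10-18-4-23 0-28 6-35 10-31 13-29 16-27 19-24 22-18 22-13 21-5 20 1 15 9 12 14 8z"/><path d="M17 235l27 12 19 6 18-1 15-7 7-9 5-14 1-15-2-36 2-9 4-7 7-7 11-6 70-22 17-9 15-10 14-15 11-20 8-22 6-27"/><path d="M385 17l7 25 7 48 7 24 8 17 8 13 11 14 12 12 16 12 18 10 19 8 18 4 18 2 18-1 20-3 19-6"/></g><g data-elev="640"><path d="M325 419l23-2 27-7 27-12 26-17 22-19 14-20 6-16-1-8-3-6-8-6-12-3-15 0-18 3-20 6-19 9-20 10-18 12-14 13-13 13-7 12-4 12 1 11 5 7 8 5z"/><path d="M60 225l3 1 4-2 2-5-1-4-6-8-5-2-4 0-4 4 0 6 4 6z"/><path d="M17 89l30-9 28-16 23-22 16-25"/><path d="M494 17l17 18 21 37 13 15 10 7 11 4 12 1 13-1"/></g><g data-elev="680"><path d="M344 392l10 1 15-3 15-5 15-9 13-10 10-10 4-11-1-7-9-5-15 1-19 5-20 11-15 13-9 12-2 6 1 5 2 3z"/><path d="M17 27l13-3 13-7"/></g>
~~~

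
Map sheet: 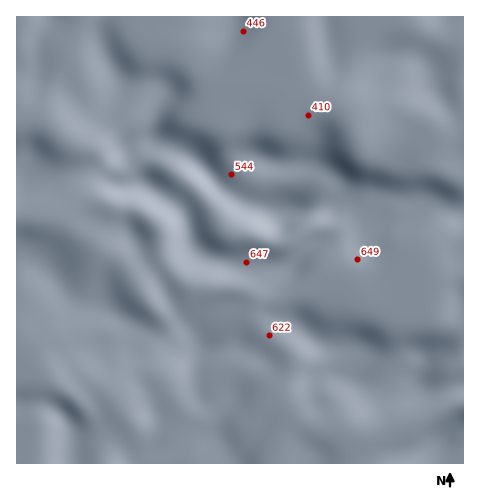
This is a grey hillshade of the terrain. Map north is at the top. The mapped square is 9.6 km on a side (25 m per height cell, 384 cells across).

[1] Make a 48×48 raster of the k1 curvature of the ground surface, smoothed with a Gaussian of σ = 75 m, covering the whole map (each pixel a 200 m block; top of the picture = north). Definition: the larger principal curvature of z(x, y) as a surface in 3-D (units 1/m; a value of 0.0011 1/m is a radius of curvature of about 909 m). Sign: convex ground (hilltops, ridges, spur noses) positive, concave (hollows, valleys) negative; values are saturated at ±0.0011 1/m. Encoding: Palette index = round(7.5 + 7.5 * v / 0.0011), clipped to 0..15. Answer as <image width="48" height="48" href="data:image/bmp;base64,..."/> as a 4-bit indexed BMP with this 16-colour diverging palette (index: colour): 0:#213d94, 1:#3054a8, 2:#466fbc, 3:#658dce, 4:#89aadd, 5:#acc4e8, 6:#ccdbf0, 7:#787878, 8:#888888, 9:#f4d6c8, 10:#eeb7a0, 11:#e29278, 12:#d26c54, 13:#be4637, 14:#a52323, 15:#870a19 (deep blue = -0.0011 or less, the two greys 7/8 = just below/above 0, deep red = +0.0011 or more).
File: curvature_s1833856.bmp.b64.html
<image width="48" height="48" href="data:image/bmp;base64,Qk32BAAAAAAAAHYAAAAoAAAAMAAAADAAAAABAAQAAAAAAIAEAAATCwAAEwsAABAAAAAAAAAAlD0hAKhUMAC8b0YAzo1lAN2qiQDoxKwA8NvMAHh4eACIiIgAyNb0AKC37gB4kuIAVGzSADdGvgAjI6UAGQqHAId4m7iIm7qIiHd4mqh3iImZmIiau7qpiIh3m7iImqupmYeIqZmHeJmZh3iJmrzLmYiInLiImYqpiamJqImYiJiIh3d4iIrNuYd3ncqYl2i5iJqZl3iYiIiHd4iIh3ic24d3v8mYhle6iHial3eIh4iId4mYh3iJq4ib/ZiZd3i6h3iaqIiIh4mYh4mph4iImru9yYiYd3m5iImZuoh3iImZiImruqmHeJiIh3mYd4qoeJqIm6h3eJqHiaqqu8zLqYd3d5iId5qHeKqHial3ebuYm7qqqqu83od3eIeIiJl2Z7qHiImIiazKqpiJmquHeHd4iYiJiIh3eKuHd3ial2ipiIiIiayndnd4mZmZmJiZmauYiJqqhliqmImqmr3bqXd4iJmZiIiaqZqru7qIh3rMzMy6mrzeynh3d4iIiIirqqqYmZh4ib7bvMuXZ4iaqIiHd3eHiazKmrqHeIiJrO2oiJmHZ3d3mYiIiIiIrNuHery5iHebzcl3eIiHd3dmioiIiJmqzJd3qorMqYiJmah3iHiHd3d3i3d4mqqauWZ6yXeKu5eIiIh3d3iIiId4i3d4qqmKp2Z8x2d4mZiJmHd3d3iIiHd4iniKupiKl2esmHd3iIiZqYiHd3iIiId3iYmruYiKl3i5iamJq7urzJh3d3iIh4h3iZqqqId5mHqnmqvv/+3d7+l3iImYh3eIiZqpmId4mayXmr7/7cuoi/6XeaqYd3d4iaqpmId3msyXiu/IaJmId57riKqpd3d3iJmIiIh4q9uWav10V4ibuHi8mJmqmHd3eZh3eImaq8l1XPtlZ4is2XZ5iJmaqqh3eYh3d4mZiah2nvp2Z5vu/9uqqZiJmqqqvIh3eIiHeIZ678l2e+/+7//+2piImaq97piIiHd3iZnf/JmI3+upq7qazLqrzN3duZmJiIib3///uIie/Id4iZdnrO7ty7y6dZmZqqu8us7qd3j/x2d4iIh63cu6h3mZh5mau8zKmauod5/9mIiaqqq92WeZiIiIiKq7mIiK3ah2e//qq73//tzMlUaJmYiJmbu5dmZXz+ua3/2Ym83bqqq6dVaJmIiJmYqod3dorO/u7bmGaJqWZ4rLdmaJiId4iXmYiIiKqYvcqHh2Z5mGZom7h3eImId3iXh3iJmpmHjdhWd3d4mHd4mqh3eImId3mYh3iaqZh3e+lmd3eIiHeIiIh3eIiId5qHh3iamZmHedyIh3iIiId3eId3eIeJibuHmImpiJqYiL26h3eIiId3eId3iIeJqrl4mZmYeJqqqry6h3d3iHd4iIiImIiIm6h5mZiHeJvLu6qpiIiHeIiIiJmJmYd4m6mJmoh3eL24eImImYiIiIh4iKmYmqmJq5mImod3icyGZ4iIiZmIiId4iLmImru7uoiHmod3itp3d3d3iaqYiId3ibmIiaq7qZh4m5d4isl3d3d3iJqoiId3ebmIiIiImph3i6iIiqh4iHiIiJq5iId3erh3eId2eqmHebqYeZd3iIh3d4q6mIiIirh3d3dlaamQ=="/>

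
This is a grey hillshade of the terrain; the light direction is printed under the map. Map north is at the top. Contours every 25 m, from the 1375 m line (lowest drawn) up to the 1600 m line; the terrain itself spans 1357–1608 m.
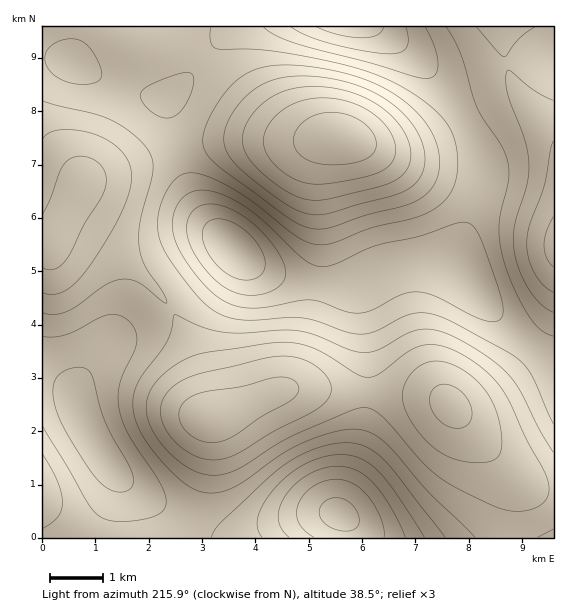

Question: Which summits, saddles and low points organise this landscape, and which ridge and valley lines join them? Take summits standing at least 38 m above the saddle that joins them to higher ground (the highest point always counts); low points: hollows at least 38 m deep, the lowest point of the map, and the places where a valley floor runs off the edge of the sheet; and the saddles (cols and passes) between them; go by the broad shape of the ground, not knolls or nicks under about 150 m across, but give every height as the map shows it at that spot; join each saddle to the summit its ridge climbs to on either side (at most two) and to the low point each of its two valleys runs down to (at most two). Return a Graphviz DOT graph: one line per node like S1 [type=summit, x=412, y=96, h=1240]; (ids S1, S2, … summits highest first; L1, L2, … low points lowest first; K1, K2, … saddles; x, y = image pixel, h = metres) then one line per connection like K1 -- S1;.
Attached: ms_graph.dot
graph terrain {
  S1 [type=summit, x=339, y=515, h=1608];
  S2 [type=summit, x=233, y=249, h=1599];
  S3 [type=summit, x=351, y=27, h=1592];
  S4 [type=summit, x=92, y=437, h=1537];
  L1 [type=low, x=340, y=137, h=1357];
  L2 [type=low, x=211, y=417, h=1384];
  L3 [type=low, x=451, y=405, h=1392];
  L4 [type=low, x=53, y=239, h=1414];
  L5 [type=low, x=553, y=244, h=1417];
  K1 [type=saddle, x=404, y=265, h=1538];
  K2 [type=saddle, x=319, y=284, h=1532];
  K3 [type=saddle, x=533, y=349, h=1509];
  K4 [type=saddle, x=465, y=123, h=1507];
  K5 [type=saddle, x=203, y=60, h=1499];
  K6 [type=saddle, x=185, y=523, h=1494];
  K7 [type=saddle, x=177, y=151, h=1488];
  K8 [type=saddle, x=171, y=311, h=1475];
  K9 [type=saddle, x=368, y=393, h=1445];
  K1 -- S2;
  K1 -- L1;
  K1 -- L3;
  K2 -- S2;
  K2 -- L1;
  K2 -- L2;
  K3 -- S2;
  K3 -- L3;
  K3 -- L5;
  K4 -- S2;
  K4 -- S3;
  K4 -- L1;
  K4 -- L5;
  K5 -- S2;
  K5 -- S3;
  K5 -- L1;
  K6 -- S1;
  K6 -- S4;
  K6 -- L2;
  K7 -- S2;
  K7 -- L1;
  K7 -- L4;
  K8 -- S2;
  K8 -- S4;
  K8 -- L2;
  K8 -- L4;
  K9 -- S1;
  K9 -- S2;
  K9 -- L2;
  K9 -- L3;
}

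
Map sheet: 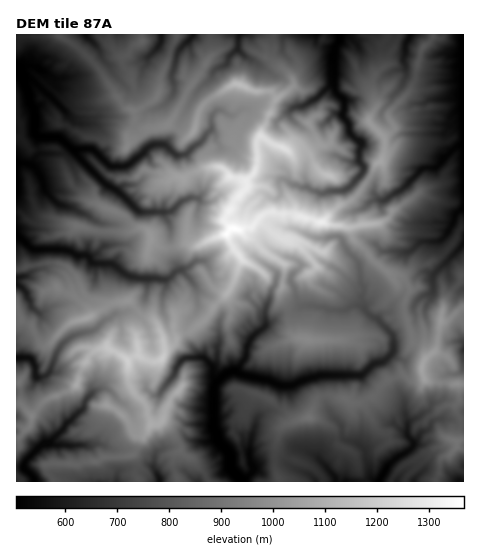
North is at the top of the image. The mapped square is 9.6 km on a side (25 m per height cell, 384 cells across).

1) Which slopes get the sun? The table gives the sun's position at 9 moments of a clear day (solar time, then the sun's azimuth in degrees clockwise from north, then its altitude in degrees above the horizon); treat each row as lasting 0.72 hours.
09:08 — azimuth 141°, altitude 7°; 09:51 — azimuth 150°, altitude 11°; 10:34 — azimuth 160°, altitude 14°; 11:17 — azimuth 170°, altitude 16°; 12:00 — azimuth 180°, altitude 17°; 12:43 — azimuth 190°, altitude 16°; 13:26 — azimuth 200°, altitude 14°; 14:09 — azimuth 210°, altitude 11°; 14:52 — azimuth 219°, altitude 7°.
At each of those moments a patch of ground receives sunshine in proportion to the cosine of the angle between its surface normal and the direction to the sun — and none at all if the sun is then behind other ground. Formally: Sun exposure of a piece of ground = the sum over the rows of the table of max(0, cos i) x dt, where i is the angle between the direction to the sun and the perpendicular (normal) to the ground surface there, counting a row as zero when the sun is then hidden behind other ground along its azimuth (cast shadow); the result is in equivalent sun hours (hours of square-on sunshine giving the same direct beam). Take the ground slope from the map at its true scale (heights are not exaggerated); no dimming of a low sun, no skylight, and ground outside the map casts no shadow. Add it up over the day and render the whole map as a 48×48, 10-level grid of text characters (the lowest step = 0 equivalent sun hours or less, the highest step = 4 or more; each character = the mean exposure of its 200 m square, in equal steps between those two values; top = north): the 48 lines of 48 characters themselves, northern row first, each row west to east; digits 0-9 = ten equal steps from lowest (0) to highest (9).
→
466672002100111024001000000100000110221223002443
676677400310373021000000000000001200011221137764
645456640143420010010100000000012111000010032123
334545674033100020002000000000121001100230244333
332254344103211112121000000000100000102000134443
223322234401211102220016300001101000110020121123
231232222320001311200476886236420002210201455543
224114344561014301104754421230000100000104211123
223101444445430002123112110200002000001011345443
223430012321210022121311100000022000240012334433
222566300231137883130100000000010020265043343312
400002687322463103510000026100101110013313332344
543420001646600001000000023883322332000245545521
453210000045000100000000013587430001001355542003
203440000000021000025610014335641000006543000023
311343010014552233356353141100015753016440000023
320135100000234666754452343000000010041510002453
220001300000037875113202620000000000200000364211
030000056200012220000103210000000011000005865564
312200003873000000101121003655310100000067665530
554433210023110002101320145344899853467653322311
232257898776652202100259766410013369789733444203
002313545534324314339982663786420025623763100013
000000001245234578999446147248956522850000000120
001110000001578567601476712853451662464000013200
631001000000145630040355893276149336357510211001
100001200000000000033225779524996864455654000002
023342210000000000014327769564796355444465440000
005654200012200000110285157475578855543353400000
102310000343200001312676855573211331025643100102
300110243000001003204746762531111000001443102235
630016520000002112257667550010000001100164111556
551153000000101212888642410023211112333234211455
785540121300120237687456312468678777556513300103
126625417882230163225579247776899888767204314521
002235478875588830002451079988998766730000234462
010000167756667600243300000256300000000113342210
510001454445344200433100000000000000001467678644
100027951016601006674255431000000100002447799887
202799921102650036653225456400013664345445674235
615678218971241154112243365310012466555665763664
047672034677232354443224553213686246664444334013
387720335545338984312234743468998746765223552000
573001455546889973211247535457666533555431234542
830000000023488423000024344442345553144795003337
810000011567866556521122246343113646446820244488
147677789766433754762213512312551476546314453596
127634578876444542383002400332135268856143722559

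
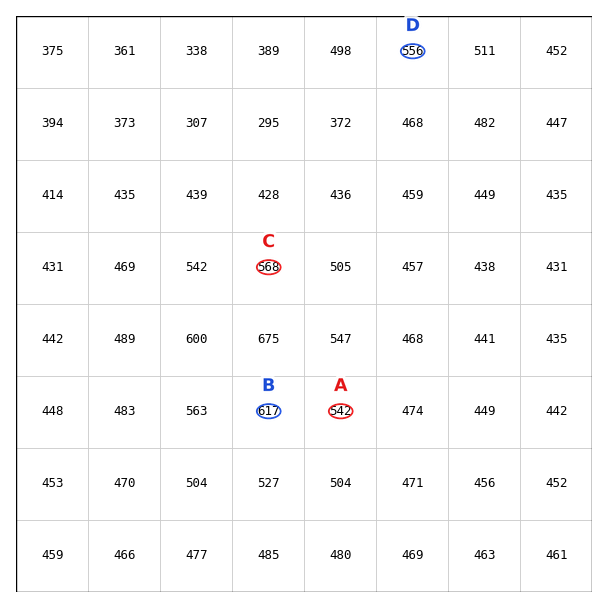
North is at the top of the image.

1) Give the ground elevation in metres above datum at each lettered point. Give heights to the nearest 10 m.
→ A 540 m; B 620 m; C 570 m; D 560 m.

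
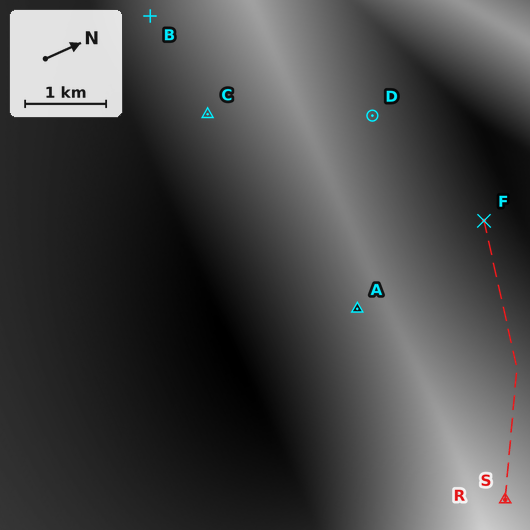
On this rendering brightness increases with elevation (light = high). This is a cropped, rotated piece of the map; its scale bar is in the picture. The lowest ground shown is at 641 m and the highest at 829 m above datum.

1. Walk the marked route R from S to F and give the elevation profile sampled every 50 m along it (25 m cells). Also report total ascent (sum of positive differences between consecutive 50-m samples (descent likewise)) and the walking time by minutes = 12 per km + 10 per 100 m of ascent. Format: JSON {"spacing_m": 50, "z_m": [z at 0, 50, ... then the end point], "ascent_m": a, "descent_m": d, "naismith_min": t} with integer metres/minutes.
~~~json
{"spacing_m": 50, "z_m": [801, 799, 797, 794, 792, 789, 787, 784, 782, 779, 777, 774, 772, 769, 767, 764, 762, 760, 757, 755, 752, 750, 747, 745, 743, 740, 738, 736, 733, 731, 729, 726, 724, 722, 720, 719, 717, 715, 714, 712, 710, 709, 707, 706, 704, 703, 701, 700, 699, 697, 696, 694, 693, 692, 690, 689, 688, 687, 686, 684, 683, 682, 681, 680, 679, 678, 677, 676, 675, 674, 673], "ascent_m": 0, "descent_m": 128, "naismith_min": 42}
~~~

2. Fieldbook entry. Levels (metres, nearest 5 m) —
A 735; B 715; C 715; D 720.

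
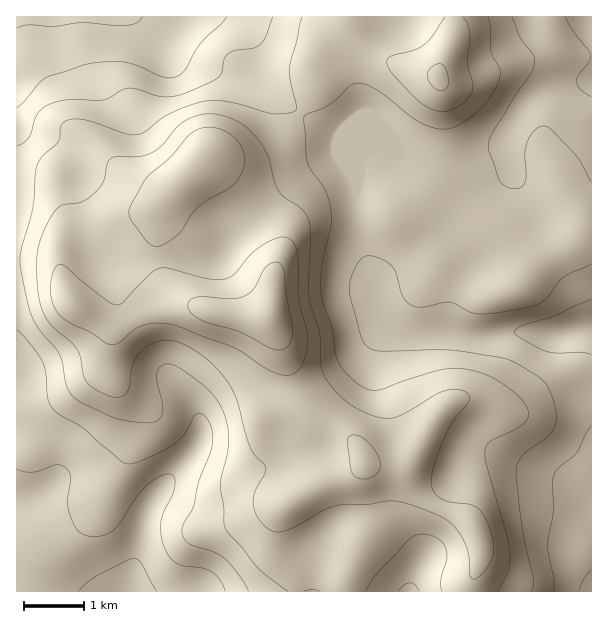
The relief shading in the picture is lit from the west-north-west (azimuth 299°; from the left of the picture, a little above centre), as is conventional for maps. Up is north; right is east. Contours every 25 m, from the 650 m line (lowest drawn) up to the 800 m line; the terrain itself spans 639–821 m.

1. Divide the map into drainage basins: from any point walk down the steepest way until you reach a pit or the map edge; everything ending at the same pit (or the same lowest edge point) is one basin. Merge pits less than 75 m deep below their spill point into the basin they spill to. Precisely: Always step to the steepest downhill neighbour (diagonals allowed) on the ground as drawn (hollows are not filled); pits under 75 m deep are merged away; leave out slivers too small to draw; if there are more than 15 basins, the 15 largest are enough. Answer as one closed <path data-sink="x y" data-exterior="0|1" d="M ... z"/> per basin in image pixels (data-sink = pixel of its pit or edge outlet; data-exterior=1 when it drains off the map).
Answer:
<path data-sink="591 591" data-exterior="1" d="M591 16l-136 0-3 23-15 37-48-15-23-13-18-17-6 0-7 5-16 18-3 8 0 25-26 42-12 16-24 12-20 1-24-4-10 8 16 8 18 18 38 67 2 26-6 36 15 30 11 45 6 13 15 13 33 18 10 10 8 17 15 3 24-2 9 21 15 17 36 16 10 10 6 17 0 13-11 26 1 8 121-1z"/><path data-sink="125 591" data-exterior="1" d="M204 163l-3 0-13 12-24 25-6 13-1 20 3 36 6 15 13 12 15 10-18-2-15 3-14 5-31 18-6 0-33-23-9-8-6-15-1-11-7-9-10-4-28 1 0 330 454 1 0-8 11-26 0-13-6-17-10-10-36-16-15-17-9-21-24 2-15-3-8-17-10-10-33-18-15-13-6-13-11-45-15-30 6-36-2-26-34-61-22-24z"/><path data-sink="53 17" data-exterior="1" d="M344 16l-327 0-1 244 28 0 10 4 7 9 1 11 6 15 9 8 33 23 6 0 16-11 29-12 15-3 18 2-15-10-13-12-4-9-5-27 1-35 4-9 7-10 38-38 6-2 21 4 20-1 18-7 11-10 33-53 0-25 3-8 16-18 13-6-4-4z"/>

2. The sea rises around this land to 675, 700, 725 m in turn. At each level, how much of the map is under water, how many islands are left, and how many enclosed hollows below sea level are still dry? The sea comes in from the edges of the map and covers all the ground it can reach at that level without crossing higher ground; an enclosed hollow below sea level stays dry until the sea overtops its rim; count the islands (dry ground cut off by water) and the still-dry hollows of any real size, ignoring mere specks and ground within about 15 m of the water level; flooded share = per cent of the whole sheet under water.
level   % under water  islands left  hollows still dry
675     11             0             0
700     27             0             0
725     54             0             0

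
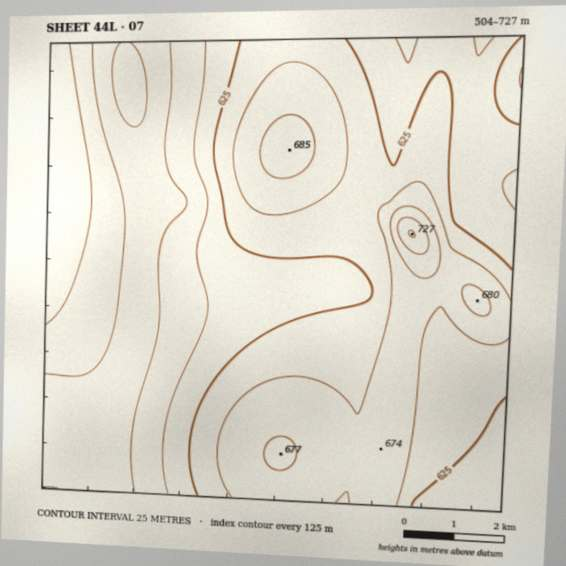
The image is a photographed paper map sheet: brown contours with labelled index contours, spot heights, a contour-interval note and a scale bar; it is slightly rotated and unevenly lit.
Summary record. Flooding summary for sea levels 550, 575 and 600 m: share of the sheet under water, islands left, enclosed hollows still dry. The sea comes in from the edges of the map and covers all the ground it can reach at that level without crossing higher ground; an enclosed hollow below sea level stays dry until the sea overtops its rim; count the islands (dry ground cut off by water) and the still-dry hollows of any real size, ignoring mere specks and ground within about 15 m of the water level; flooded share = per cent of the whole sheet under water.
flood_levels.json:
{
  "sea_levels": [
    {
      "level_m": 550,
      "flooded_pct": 11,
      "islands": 0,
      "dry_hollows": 0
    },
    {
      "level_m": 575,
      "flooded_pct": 24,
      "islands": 0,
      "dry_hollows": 0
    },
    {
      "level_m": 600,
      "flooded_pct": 33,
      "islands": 0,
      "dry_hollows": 0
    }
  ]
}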